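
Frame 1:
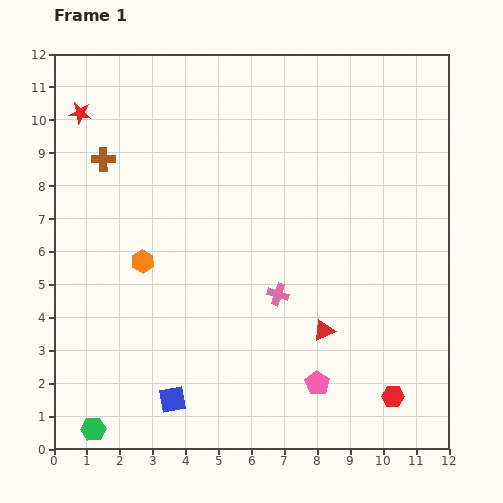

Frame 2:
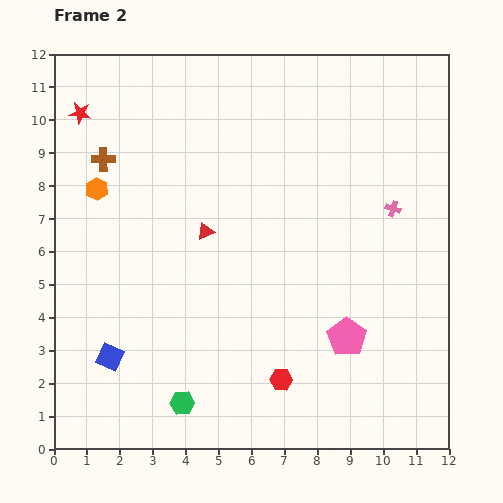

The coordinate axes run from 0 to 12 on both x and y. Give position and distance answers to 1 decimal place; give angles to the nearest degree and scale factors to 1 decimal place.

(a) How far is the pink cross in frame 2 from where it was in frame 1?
4.4

The pink cross moved from (6.8, 4.7) to (10.3, 7.3), a distance of √(3.5² + 2.6²) ≈ 4.4.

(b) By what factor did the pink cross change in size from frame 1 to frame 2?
0.7×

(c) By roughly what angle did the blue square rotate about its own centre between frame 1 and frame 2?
34° clockwise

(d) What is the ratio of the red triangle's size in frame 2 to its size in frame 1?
0.8×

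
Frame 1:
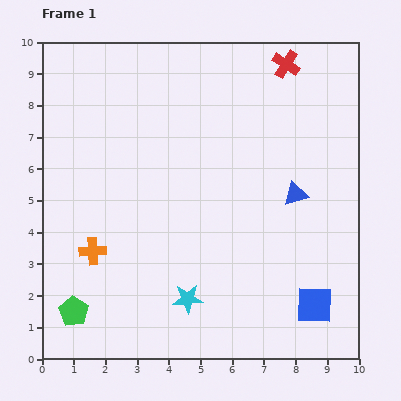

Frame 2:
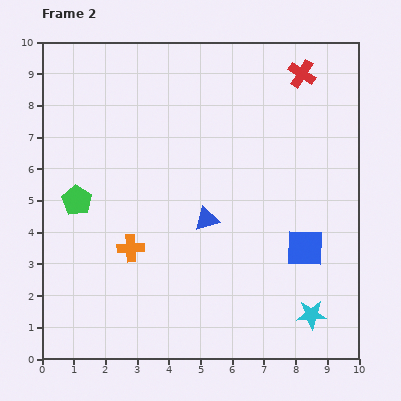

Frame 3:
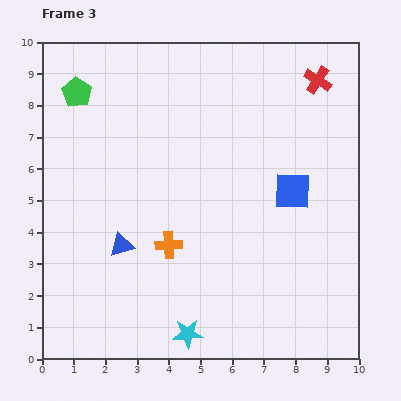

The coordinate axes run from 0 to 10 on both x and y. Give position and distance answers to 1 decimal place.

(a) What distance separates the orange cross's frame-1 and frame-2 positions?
1.2

The orange cross moved from (1.6, 3.4) to (2.8, 3.5), a distance of √(1.2² + 0.1²) ≈ 1.2.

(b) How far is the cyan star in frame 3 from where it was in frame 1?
1.1

The cyan star moved from (4.6, 1.9) to (4.6, 0.8), a distance of √(0.0² + 1.1²) ≈ 1.1.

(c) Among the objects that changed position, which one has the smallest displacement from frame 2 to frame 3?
the red cross

(moved 0.5)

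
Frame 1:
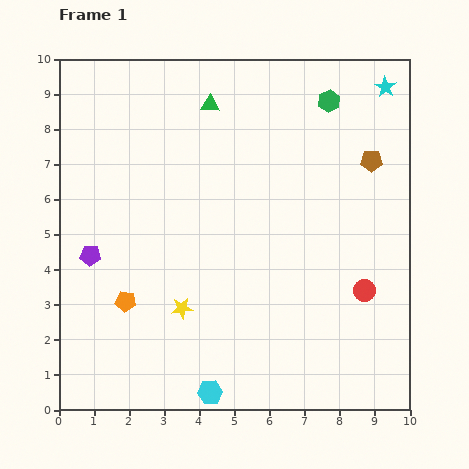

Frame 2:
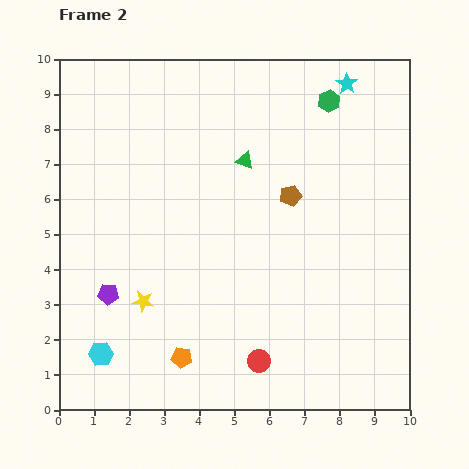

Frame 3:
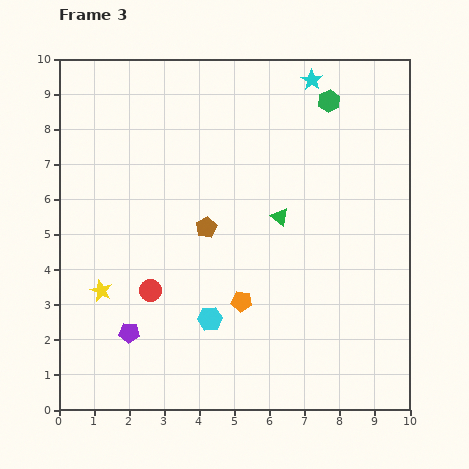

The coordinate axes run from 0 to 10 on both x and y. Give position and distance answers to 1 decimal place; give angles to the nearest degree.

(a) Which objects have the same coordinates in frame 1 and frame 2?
the green hexagon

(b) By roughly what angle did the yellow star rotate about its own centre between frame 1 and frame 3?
31° clockwise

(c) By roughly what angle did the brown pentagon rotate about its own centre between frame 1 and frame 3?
30° counter-clockwise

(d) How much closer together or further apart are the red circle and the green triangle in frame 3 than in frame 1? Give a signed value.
-2.6

Distance in frame 1: 6.9. Distance in frame 3: 4.3.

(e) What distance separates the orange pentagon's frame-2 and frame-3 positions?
2.3

The orange pentagon moved from (3.5, 1.5) to (5.2, 3.1), a distance of √(1.7² + 1.6²) ≈ 2.3.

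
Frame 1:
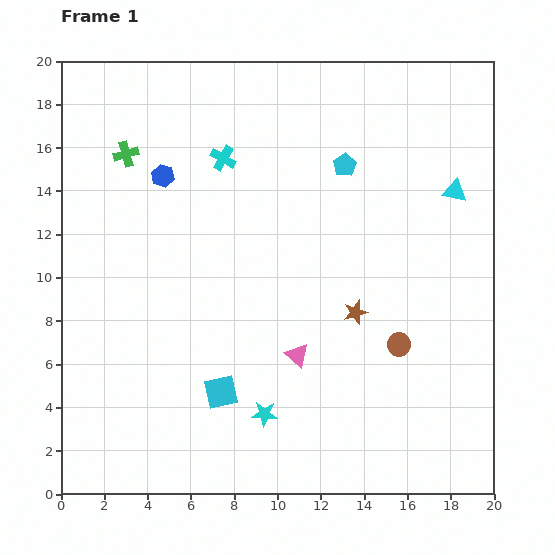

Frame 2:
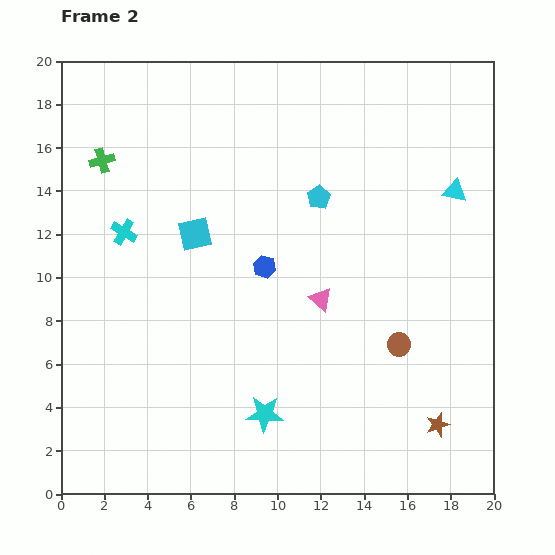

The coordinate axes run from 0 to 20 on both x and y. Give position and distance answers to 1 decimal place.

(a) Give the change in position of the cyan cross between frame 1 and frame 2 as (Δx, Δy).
(-4.6, -3.4)

The cyan cross was at (7.5, 15.5) in frame 1 and (2.9, 12.1) in frame 2.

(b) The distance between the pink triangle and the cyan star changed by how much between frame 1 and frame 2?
+2.8

Distance in frame 1: 3.1. Distance in frame 2: 5.9.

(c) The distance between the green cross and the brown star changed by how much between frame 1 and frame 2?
+6.8

Distance in frame 1: 12.9. Distance in frame 2: 19.7.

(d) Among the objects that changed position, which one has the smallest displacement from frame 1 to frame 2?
the green cross

(moved 1.1)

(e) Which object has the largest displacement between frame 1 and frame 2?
the cyan square

(moved 7.4; next 6.4)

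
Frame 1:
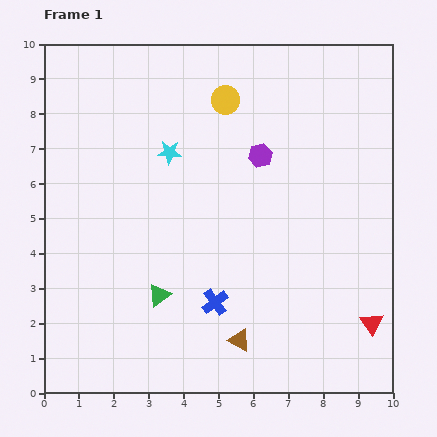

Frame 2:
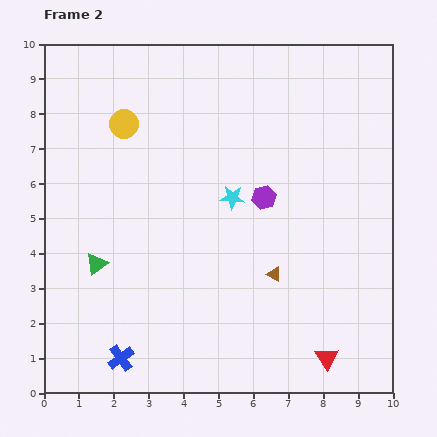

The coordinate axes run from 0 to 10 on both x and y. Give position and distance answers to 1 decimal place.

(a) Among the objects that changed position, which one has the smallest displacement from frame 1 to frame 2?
the purple hexagon

(moved 1.2)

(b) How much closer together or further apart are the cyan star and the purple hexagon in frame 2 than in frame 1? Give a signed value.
-1.7

Distance in frame 1: 2.6. Distance in frame 2: 0.9.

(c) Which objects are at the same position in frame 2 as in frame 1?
none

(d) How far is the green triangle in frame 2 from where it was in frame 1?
2.0

The green triangle moved from (3.3, 2.8) to (1.5, 3.7), a distance of √(1.8² + 0.9²) ≈ 2.0.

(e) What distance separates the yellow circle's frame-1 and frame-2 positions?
3.0

The yellow circle moved from (5.2, 8.4) to (2.3, 7.7), a distance of √(2.9² + 0.7²) ≈ 3.0.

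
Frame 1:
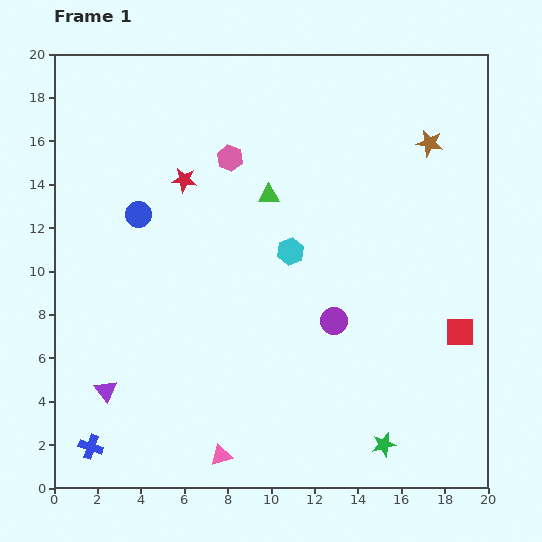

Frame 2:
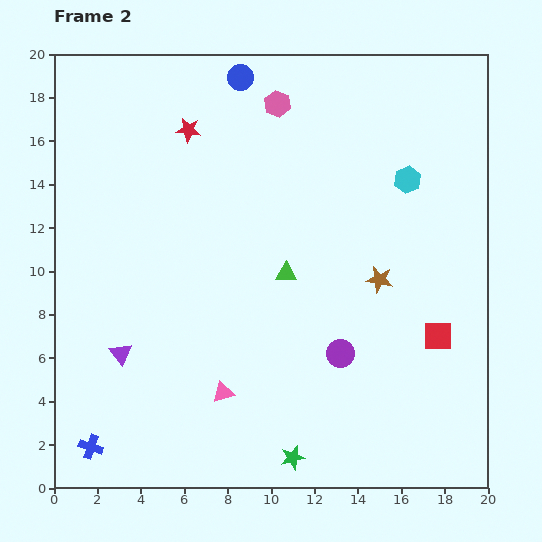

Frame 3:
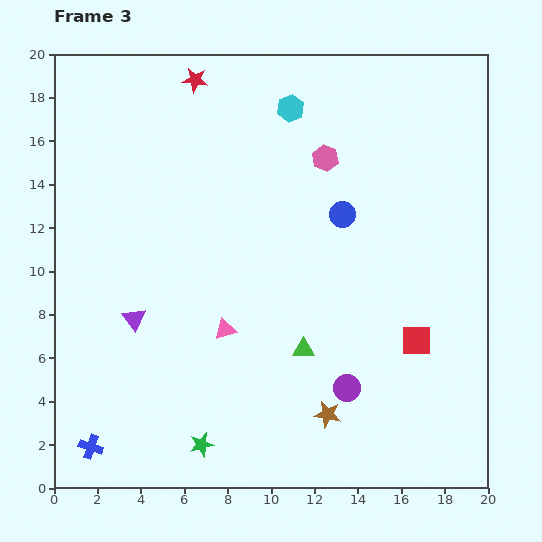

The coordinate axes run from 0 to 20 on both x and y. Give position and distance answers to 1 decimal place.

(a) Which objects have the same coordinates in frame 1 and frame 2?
the blue cross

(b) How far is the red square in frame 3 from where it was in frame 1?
2.0

The red square moved from (18.7, 7.2) to (16.7, 6.8), a distance of √(2.0² + 0.4²) ≈ 2.0.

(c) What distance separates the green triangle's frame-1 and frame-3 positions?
7.3

The green triangle moved from (9.9, 13.5) to (11.5, 6.4), a distance of √(1.6² + 7.1²) ≈ 7.3.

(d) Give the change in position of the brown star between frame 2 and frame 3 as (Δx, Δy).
(-2.4, -6.2)

The brown star was at (15.0, 9.6) in frame 2 and (12.6, 3.4) in frame 3.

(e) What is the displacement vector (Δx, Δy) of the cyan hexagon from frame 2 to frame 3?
(-5.4, 3.3)

The cyan hexagon was at (16.3, 14.2) in frame 2 and (10.9, 17.5) in frame 3.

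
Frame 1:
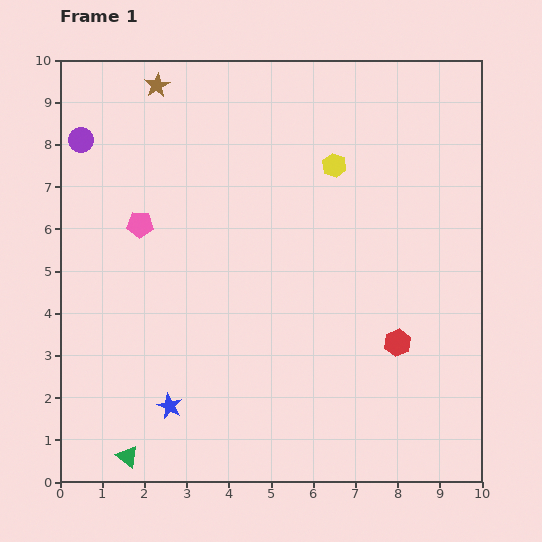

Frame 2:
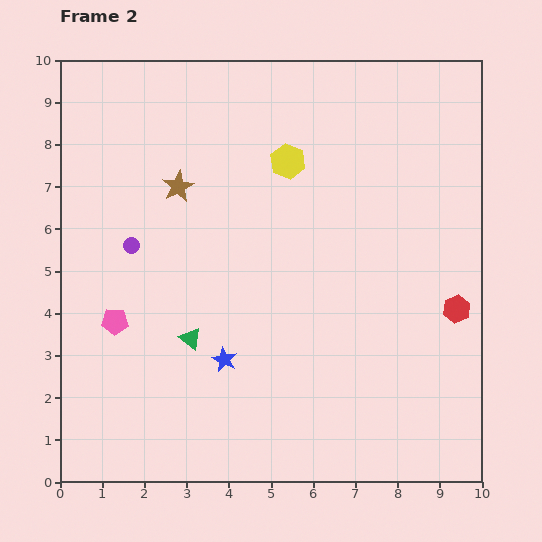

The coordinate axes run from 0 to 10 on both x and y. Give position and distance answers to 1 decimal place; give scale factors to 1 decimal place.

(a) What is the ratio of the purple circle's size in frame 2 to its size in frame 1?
0.6×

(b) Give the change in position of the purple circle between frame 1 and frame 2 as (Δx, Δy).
(1.2, -2.5)

The purple circle was at (0.5, 8.1) in frame 1 and (1.7, 5.6) in frame 2.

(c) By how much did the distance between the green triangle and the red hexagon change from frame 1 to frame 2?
-0.6

Distance in frame 1: 6.9. Distance in frame 2: 6.3.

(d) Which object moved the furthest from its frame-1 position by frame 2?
the green triangle

(moved 3.2; next 2.8)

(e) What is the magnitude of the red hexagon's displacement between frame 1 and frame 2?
1.6

The red hexagon moved from (8.0, 3.3) to (9.4, 4.1), a distance of √(1.4² + 0.8²) ≈ 1.6.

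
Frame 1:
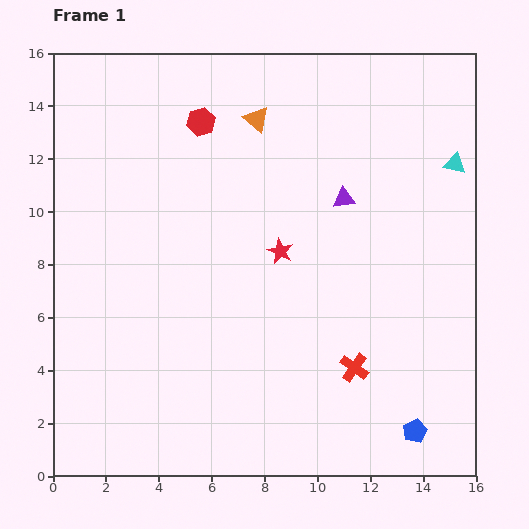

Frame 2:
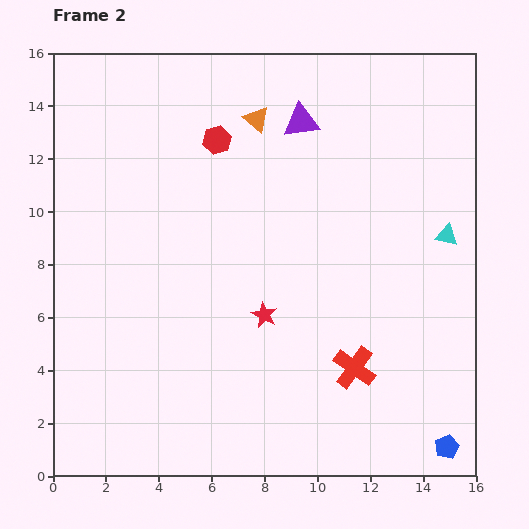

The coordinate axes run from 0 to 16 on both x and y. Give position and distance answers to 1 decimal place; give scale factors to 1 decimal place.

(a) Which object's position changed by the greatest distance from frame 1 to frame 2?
the purple triangle

(moved 3.3; next 2.7)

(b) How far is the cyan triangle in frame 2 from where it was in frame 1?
2.7

The cyan triangle moved from (15.2, 11.8) to (14.9, 9.1), a distance of √(0.3² + 2.7²) ≈ 2.7.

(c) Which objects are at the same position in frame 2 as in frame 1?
the red cross, the orange triangle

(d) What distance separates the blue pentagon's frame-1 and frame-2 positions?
1.3

The blue pentagon moved from (13.7, 1.7) to (14.9, 1.1), a distance of √(1.2² + 0.6²) ≈ 1.3.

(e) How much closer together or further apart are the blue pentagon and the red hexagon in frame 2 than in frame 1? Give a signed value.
+0.3

Distance in frame 1: 14.2. Distance in frame 2: 14.5.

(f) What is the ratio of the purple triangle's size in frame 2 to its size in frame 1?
1.6×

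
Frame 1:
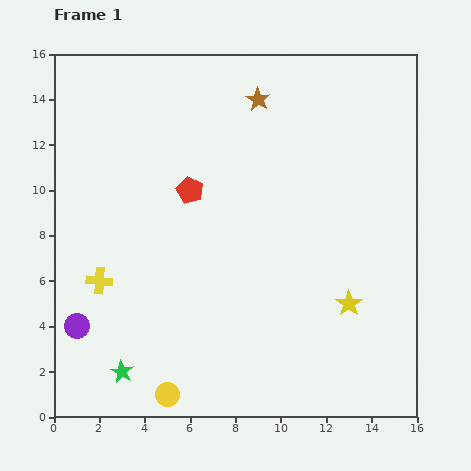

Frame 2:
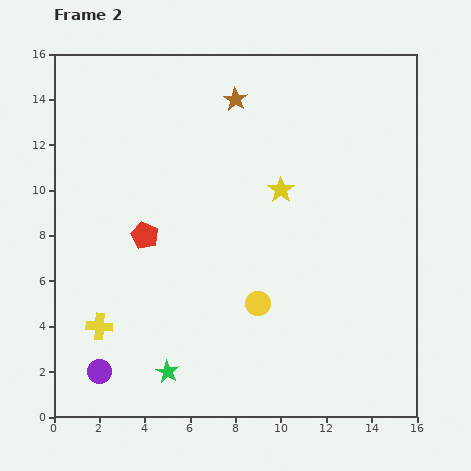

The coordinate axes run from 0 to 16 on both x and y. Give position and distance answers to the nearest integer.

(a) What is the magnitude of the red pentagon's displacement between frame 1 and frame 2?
3

The red pentagon moved from (6, 10) to (4, 8), a distance of √(2² + 2²) ≈ 3.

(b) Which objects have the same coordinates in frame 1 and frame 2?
none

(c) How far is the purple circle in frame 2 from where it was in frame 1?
2

The purple circle moved from (1, 4) to (2, 2), a distance of √(1² + 2²) ≈ 2.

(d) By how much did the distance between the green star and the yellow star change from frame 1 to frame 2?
-1

Distance in frame 1: 10. Distance in frame 2: 9.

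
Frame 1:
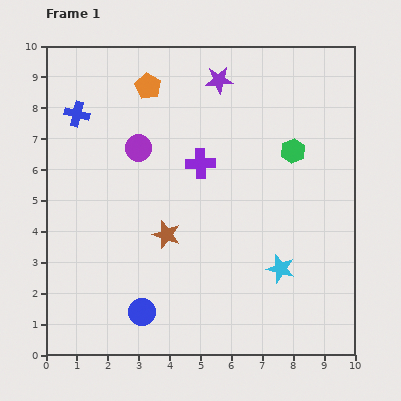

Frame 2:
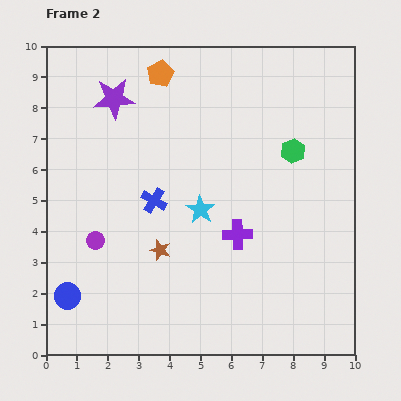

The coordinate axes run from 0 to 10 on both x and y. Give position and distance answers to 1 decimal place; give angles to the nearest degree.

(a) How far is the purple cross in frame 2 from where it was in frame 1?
2.6

The purple cross moved from (5.0, 6.2) to (6.2, 3.9), a distance of √(1.2² + 2.3²) ≈ 2.6.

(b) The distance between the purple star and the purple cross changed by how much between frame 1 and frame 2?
+3.1

Distance in frame 1: 2.8. Distance in frame 2: 5.9.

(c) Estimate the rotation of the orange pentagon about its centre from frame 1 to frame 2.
17° clockwise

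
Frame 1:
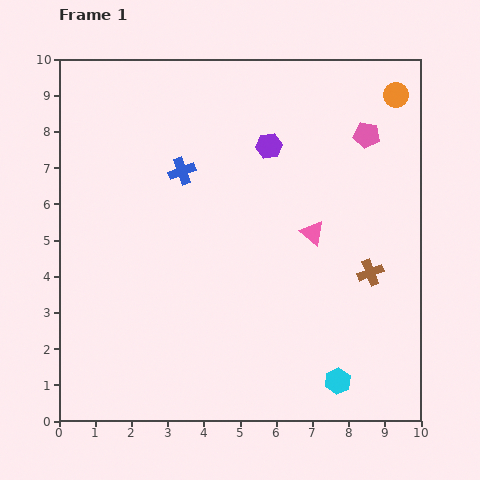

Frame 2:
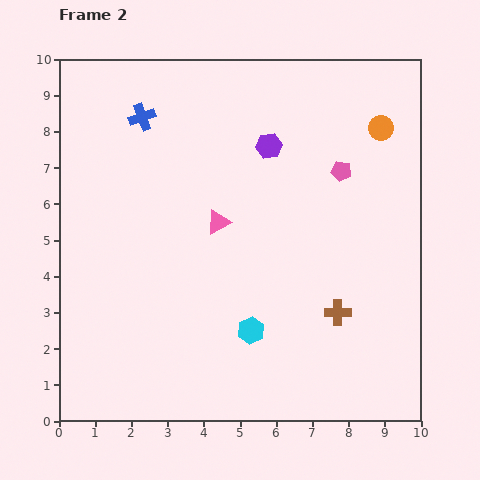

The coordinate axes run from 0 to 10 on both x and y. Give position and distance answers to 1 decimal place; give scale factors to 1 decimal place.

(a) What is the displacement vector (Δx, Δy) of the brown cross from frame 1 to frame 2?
(-0.9, -1.1)

The brown cross was at (8.6, 4.1) in frame 1 and (7.7, 3.0) in frame 2.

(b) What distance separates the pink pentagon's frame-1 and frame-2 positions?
1.2

The pink pentagon moved from (8.5, 7.9) to (7.8, 6.9), a distance of √(0.7² + 1.0²) ≈ 1.2.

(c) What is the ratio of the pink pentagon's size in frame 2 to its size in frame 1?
0.8×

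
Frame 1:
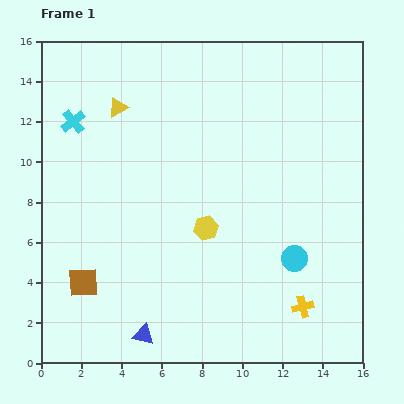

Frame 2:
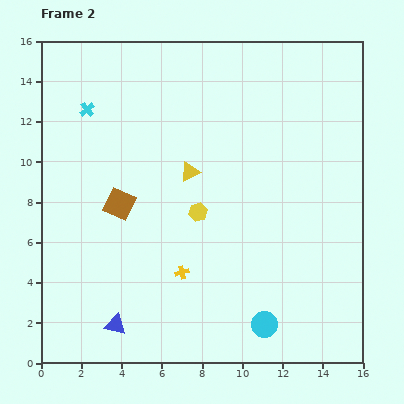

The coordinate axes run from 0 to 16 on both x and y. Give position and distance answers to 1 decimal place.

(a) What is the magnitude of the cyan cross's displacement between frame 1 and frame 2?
0.9

The cyan cross moved from (1.6, 12.0) to (2.3, 12.6), a distance of √(0.7² + 0.6²) ≈ 0.9.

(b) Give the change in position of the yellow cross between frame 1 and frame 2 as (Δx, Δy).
(-6.0, 1.7)

The yellow cross was at (13.0, 2.8) in frame 1 and (7.0, 4.5) in frame 2.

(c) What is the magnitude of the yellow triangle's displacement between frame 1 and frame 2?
4.8

The yellow triangle moved from (3.8, 12.7) to (7.4, 9.5), a distance of √(3.6² + 3.2²) ≈ 4.8.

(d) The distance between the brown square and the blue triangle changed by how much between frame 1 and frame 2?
+2.0

Distance in frame 1: 4.0. Distance in frame 2: 6.0.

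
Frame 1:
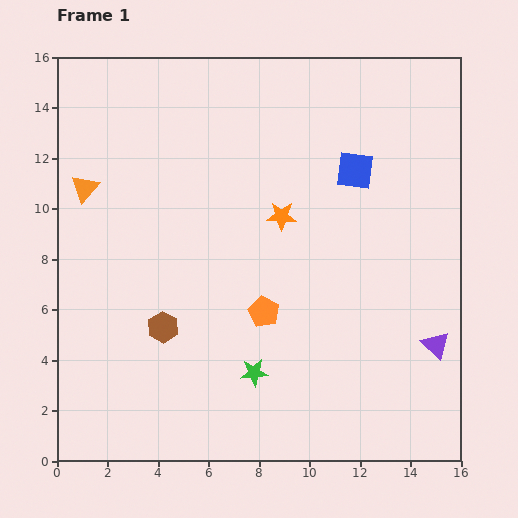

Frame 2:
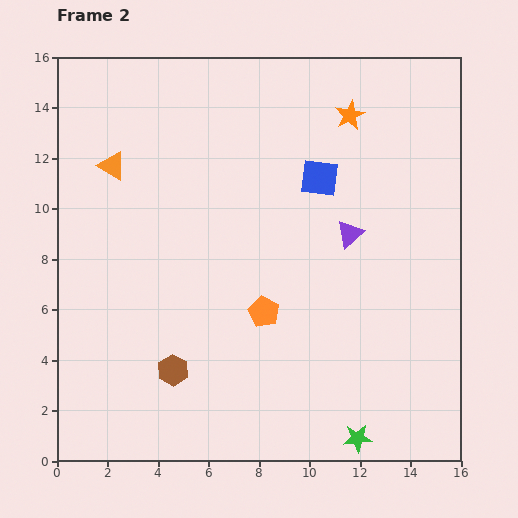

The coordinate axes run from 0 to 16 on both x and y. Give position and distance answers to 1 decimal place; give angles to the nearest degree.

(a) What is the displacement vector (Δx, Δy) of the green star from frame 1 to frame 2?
(4.1, -2.6)

The green star was at (7.8, 3.5) in frame 1 and (11.9, 0.9) in frame 2.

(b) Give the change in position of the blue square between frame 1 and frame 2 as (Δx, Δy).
(-1.4, -0.3)

The blue square was at (11.8, 11.5) in frame 1 and (10.4, 11.2) in frame 2.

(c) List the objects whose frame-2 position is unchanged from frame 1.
the orange pentagon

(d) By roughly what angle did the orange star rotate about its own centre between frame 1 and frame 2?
28° counter-clockwise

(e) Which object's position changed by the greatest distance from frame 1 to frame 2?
the purple triangle

(moved 5.6; next 4.9)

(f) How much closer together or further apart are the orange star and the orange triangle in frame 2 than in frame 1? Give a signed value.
+1.7

Distance in frame 1: 7.9. Distance in frame 2: 9.6.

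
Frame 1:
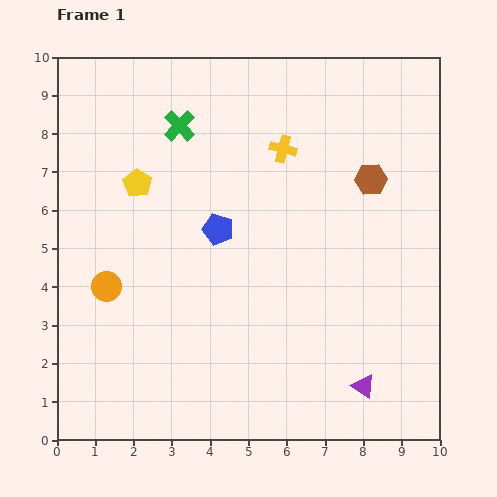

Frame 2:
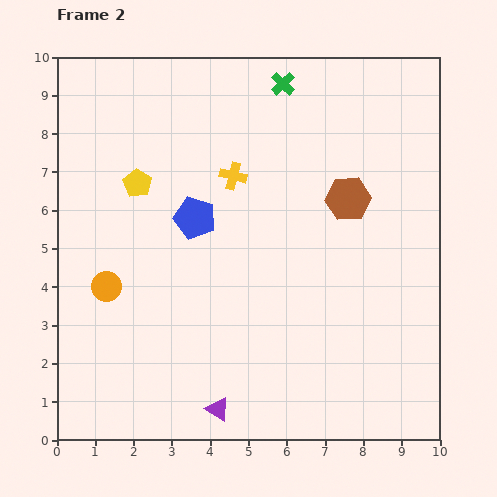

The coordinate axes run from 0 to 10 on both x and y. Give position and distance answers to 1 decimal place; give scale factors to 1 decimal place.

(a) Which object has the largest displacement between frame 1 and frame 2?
the purple triangle

(moved 3.8; next 2.9)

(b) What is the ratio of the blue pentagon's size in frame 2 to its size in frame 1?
1.4×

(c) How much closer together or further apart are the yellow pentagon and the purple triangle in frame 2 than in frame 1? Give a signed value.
-1.6

Distance in frame 1: 7.9. Distance in frame 2: 6.3.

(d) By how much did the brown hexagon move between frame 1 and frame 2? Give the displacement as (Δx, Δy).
(-0.6, -0.5)

The brown hexagon was at (8.2, 6.8) in frame 1 and (7.6, 6.3) in frame 2.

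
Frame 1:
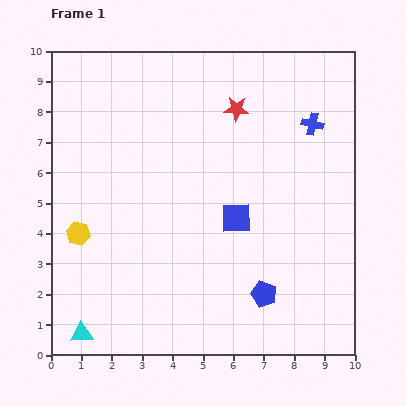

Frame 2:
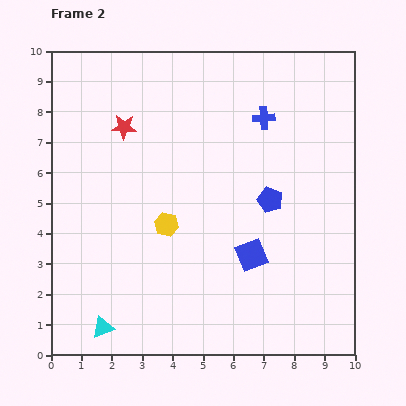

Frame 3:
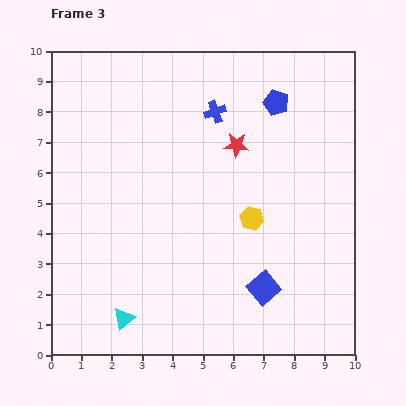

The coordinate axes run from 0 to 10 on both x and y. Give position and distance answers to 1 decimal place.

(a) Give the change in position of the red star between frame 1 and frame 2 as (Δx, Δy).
(-3.7, -0.6)

The red star was at (6.1, 8.1) in frame 1 and (2.4, 7.5) in frame 2.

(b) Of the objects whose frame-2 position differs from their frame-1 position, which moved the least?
the cyan triangle

(moved 0.7)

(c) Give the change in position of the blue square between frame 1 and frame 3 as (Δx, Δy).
(0.9, -2.3)

The blue square was at (6.1, 4.5) in frame 1 and (7.0, 2.2) in frame 3.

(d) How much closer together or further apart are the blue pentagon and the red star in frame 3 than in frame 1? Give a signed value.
-4.3

Distance in frame 1: 6.2. Distance in frame 3: 1.9.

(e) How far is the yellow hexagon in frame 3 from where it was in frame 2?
2.8

The yellow hexagon moved from (3.8, 4.3) to (6.6, 4.5), a distance of √(2.8² + 0.2²) ≈ 2.8.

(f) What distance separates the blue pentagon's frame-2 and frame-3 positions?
3.2

The blue pentagon moved from (7.2, 5.1) to (7.4, 8.3), a distance of √(0.2² + 3.2²) ≈ 3.2.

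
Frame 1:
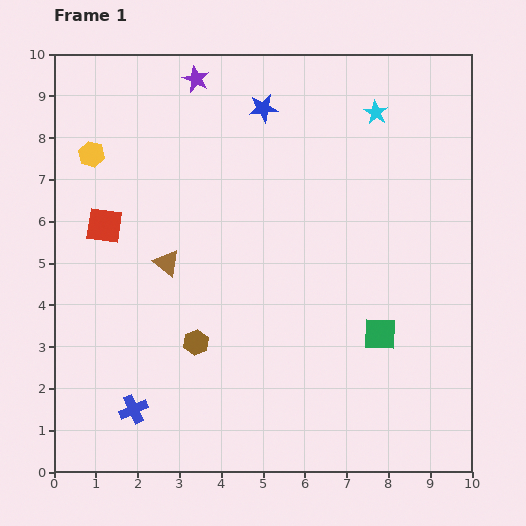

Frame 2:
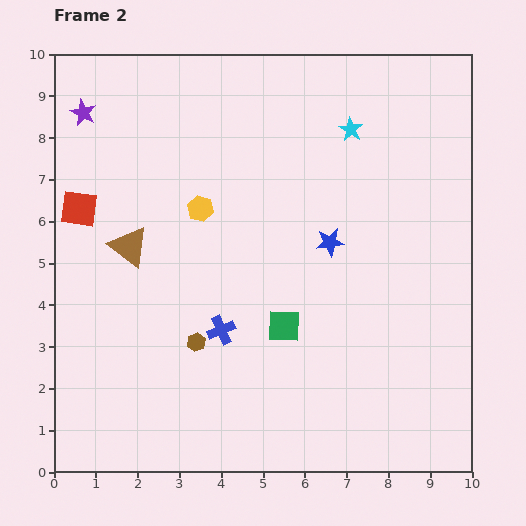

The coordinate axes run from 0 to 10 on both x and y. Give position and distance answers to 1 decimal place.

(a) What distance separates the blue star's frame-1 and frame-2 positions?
3.6

The blue star moved from (5.0, 8.7) to (6.6, 5.5), a distance of √(1.6² + 3.2²) ≈ 3.6.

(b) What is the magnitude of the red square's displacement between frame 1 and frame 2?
0.7

The red square moved from (1.2, 5.9) to (0.6, 6.3), a distance of √(0.6² + 0.4²) ≈ 0.7.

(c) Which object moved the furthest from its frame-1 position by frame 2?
the blue star

(moved 3.6; next 2.9)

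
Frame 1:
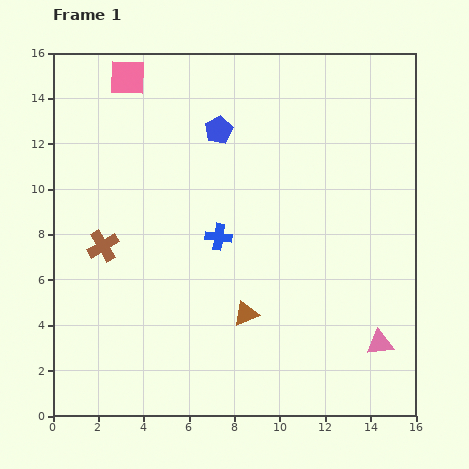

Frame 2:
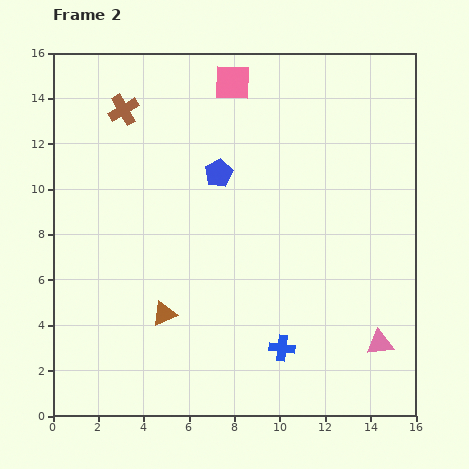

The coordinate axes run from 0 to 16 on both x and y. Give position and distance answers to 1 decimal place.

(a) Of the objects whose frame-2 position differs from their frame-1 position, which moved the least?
the blue pentagon

(moved 1.9)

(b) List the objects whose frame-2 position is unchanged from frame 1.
the pink triangle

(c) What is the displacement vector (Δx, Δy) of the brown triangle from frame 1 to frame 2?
(-3.6, 0.0)

The brown triangle was at (8.5, 4.5) in frame 1 and (4.9, 4.5) in frame 2.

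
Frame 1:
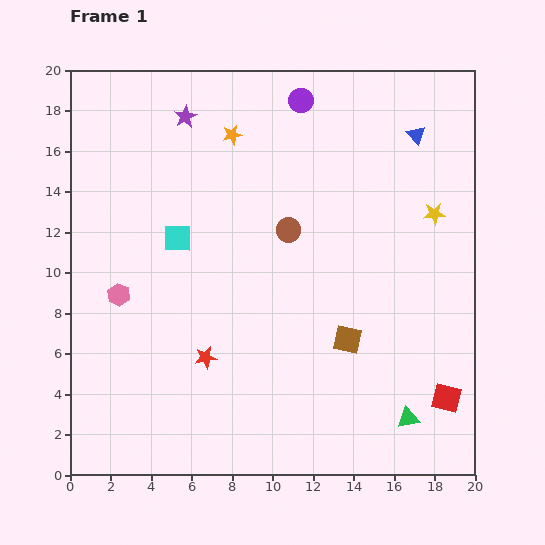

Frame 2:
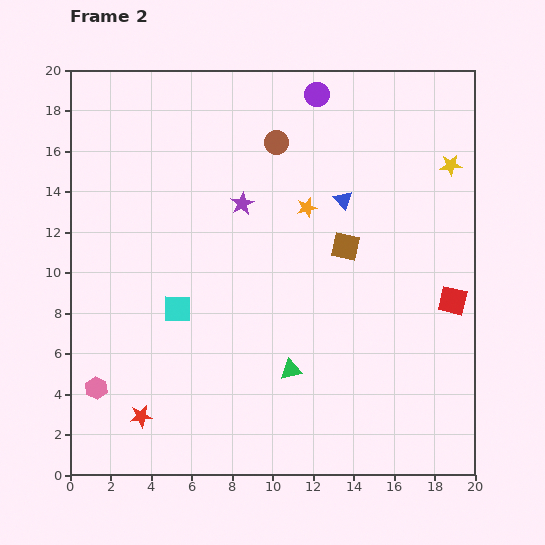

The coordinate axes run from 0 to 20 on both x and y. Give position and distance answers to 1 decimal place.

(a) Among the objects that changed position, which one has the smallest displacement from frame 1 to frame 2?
the purple circle

(moved 0.9)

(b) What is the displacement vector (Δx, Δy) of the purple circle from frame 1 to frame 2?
(0.8, 0.3)

The purple circle was at (11.4, 18.5) in frame 1 and (12.2, 18.8) in frame 2.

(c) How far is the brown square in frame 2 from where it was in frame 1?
4.6

The brown square moved from (13.7, 6.7) to (13.6, 11.3), a distance of √(0.1² + 4.6²) ≈ 4.6.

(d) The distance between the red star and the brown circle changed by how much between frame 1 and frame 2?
+7.6

Distance in frame 1: 7.5. Distance in frame 2: 15.1.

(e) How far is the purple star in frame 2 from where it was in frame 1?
5.1

The purple star moved from (5.7, 17.7) to (8.5, 13.4), a distance of √(2.8² + 4.3²) ≈ 5.1.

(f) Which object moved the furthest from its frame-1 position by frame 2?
the green triangle

(moved 6.3; next 5.2)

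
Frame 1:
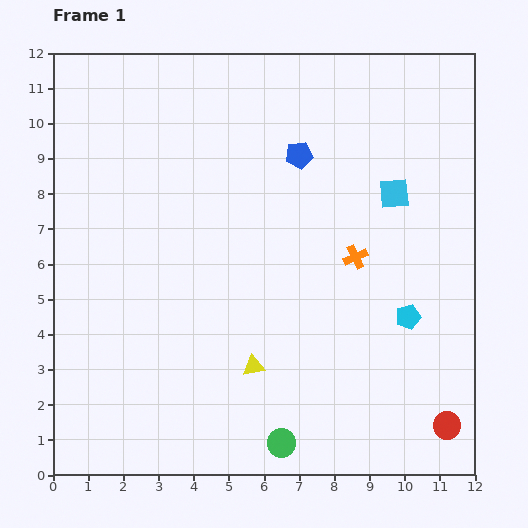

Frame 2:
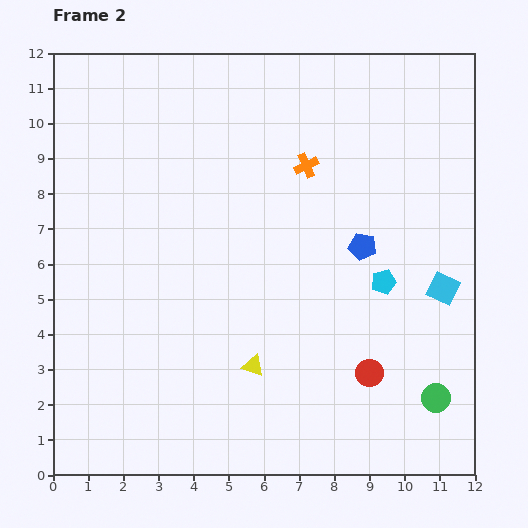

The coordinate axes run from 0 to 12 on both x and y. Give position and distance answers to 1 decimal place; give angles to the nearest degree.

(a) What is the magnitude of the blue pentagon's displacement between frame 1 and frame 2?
3.2

The blue pentagon moved from (7.0, 9.1) to (8.8, 6.5), a distance of √(1.8² + 2.6²) ≈ 3.2.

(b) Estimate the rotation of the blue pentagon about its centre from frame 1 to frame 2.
20° clockwise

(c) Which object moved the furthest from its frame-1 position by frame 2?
the green circle

(moved 4.6; next 3.2)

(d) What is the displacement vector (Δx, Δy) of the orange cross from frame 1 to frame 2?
(-1.4, 2.6)

The orange cross was at (8.6, 6.2) in frame 1 and (7.2, 8.8) in frame 2.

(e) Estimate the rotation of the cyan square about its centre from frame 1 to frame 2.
32° clockwise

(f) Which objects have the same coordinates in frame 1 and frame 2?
the yellow triangle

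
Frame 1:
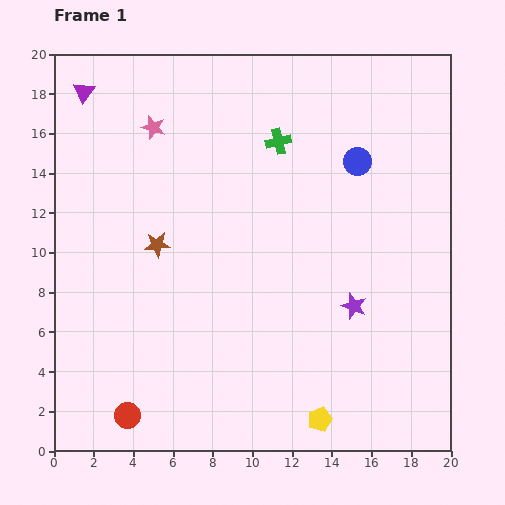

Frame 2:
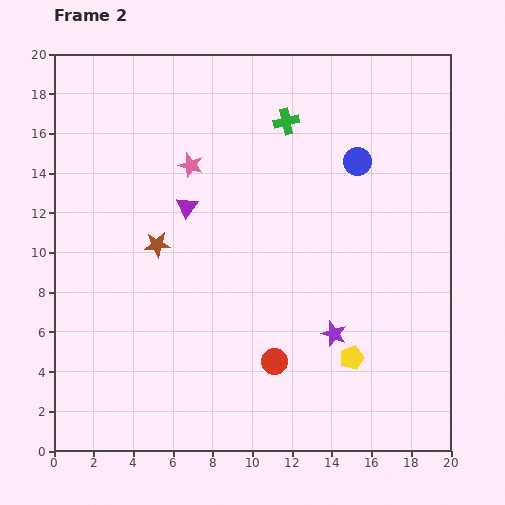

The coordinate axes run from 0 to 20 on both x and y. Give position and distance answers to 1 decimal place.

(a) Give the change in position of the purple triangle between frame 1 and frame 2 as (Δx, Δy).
(5.2, -5.8)

The purple triangle was at (1.5, 18.1) in frame 1 and (6.7, 12.3) in frame 2.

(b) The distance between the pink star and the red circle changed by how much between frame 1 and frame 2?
-3.8

Distance in frame 1: 14.6. Distance in frame 2: 10.8.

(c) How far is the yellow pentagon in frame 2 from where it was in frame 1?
3.5

The yellow pentagon moved from (13.4, 1.6) to (15.0, 4.7), a distance of √(1.6² + 3.1²) ≈ 3.5.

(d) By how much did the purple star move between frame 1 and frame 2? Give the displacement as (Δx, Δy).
(-1.0, -1.4)

The purple star was at (15.1, 7.3) in frame 1 and (14.1, 5.9) in frame 2.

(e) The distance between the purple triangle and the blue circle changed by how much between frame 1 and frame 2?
-5.3

Distance in frame 1: 14.2. Distance in frame 2: 8.9.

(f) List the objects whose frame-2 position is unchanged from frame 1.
the blue circle, the brown star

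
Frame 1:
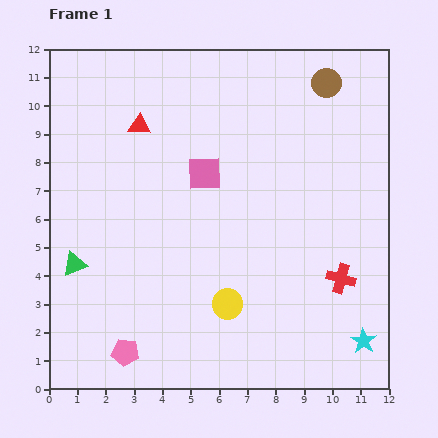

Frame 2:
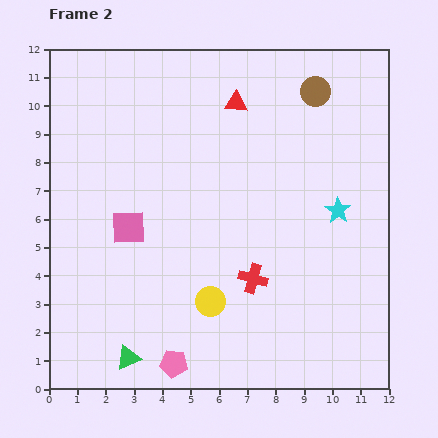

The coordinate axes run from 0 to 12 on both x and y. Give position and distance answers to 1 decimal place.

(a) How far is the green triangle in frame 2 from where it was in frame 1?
3.8

The green triangle moved from (0.9, 4.4) to (2.8, 1.1), a distance of √(1.9² + 3.3²) ≈ 3.8.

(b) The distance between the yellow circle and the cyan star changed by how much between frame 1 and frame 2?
+0.5

Distance in frame 1: 5.0. Distance in frame 2: 5.5.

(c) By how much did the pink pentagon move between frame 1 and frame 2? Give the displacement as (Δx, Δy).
(1.7, -0.4)

The pink pentagon was at (2.7, 1.3) in frame 1 and (4.4, 0.9) in frame 2.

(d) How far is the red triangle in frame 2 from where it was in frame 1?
3.5

The red triangle moved from (3.2, 9.3) to (6.6, 10.1), a distance of √(3.4² + 0.8²) ≈ 3.5.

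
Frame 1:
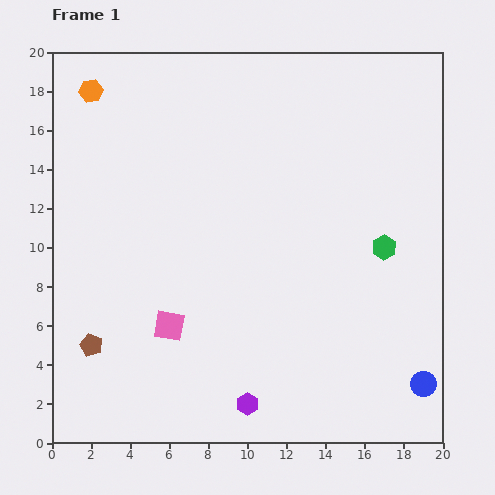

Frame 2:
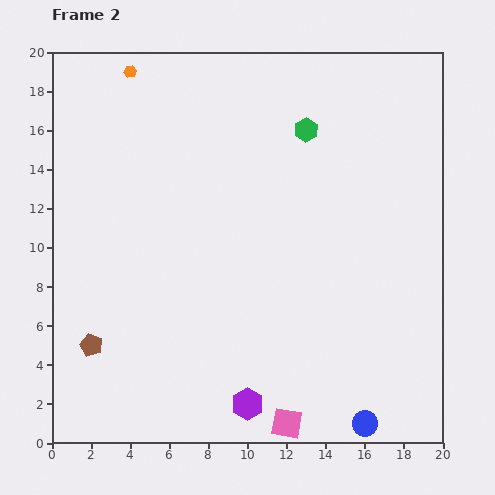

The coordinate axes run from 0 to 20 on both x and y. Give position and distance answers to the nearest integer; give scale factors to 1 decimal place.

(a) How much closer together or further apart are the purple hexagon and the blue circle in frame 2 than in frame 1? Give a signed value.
-3

Distance in frame 1: 9. Distance in frame 2: 6.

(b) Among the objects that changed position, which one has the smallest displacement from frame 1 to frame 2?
the orange hexagon

(moved 2)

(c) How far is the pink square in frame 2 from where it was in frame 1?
8

The pink square moved from (6, 6) to (12, 1), a distance of √(6² + 5²) ≈ 8.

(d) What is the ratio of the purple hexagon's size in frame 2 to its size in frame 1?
1.4×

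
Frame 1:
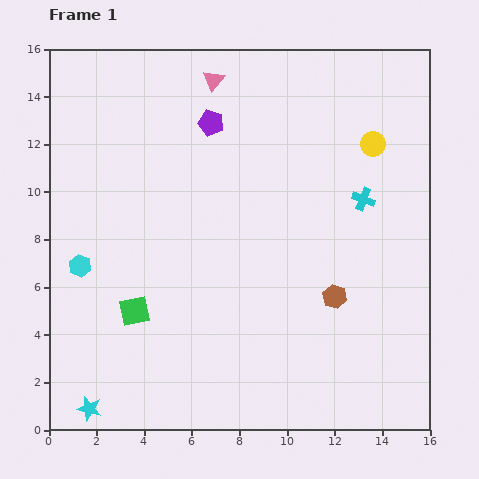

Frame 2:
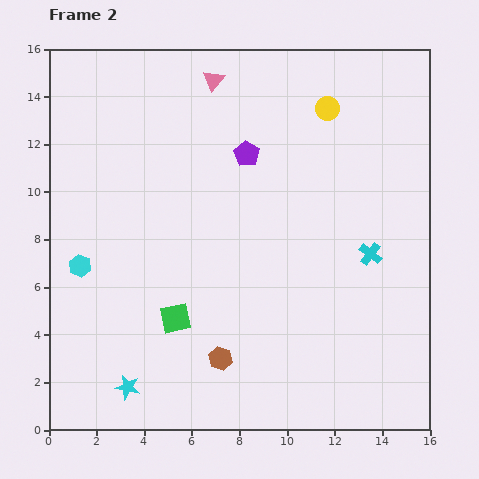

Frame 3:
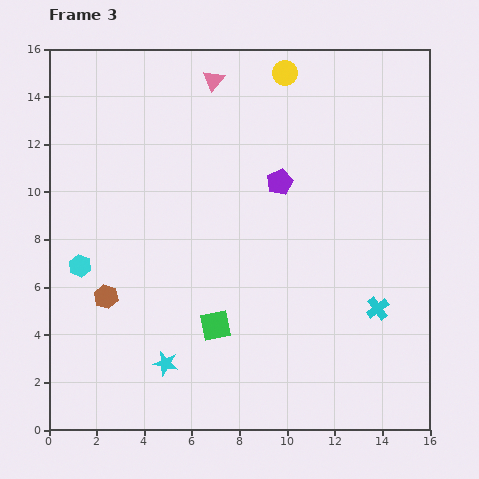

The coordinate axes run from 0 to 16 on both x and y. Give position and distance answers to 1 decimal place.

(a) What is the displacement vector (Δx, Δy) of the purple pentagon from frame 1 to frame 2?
(1.5, -1.3)

The purple pentagon was at (6.8, 12.9) in frame 1 and (8.3, 11.6) in frame 2.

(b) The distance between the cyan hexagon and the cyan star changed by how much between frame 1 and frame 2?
-0.5

Distance in frame 1: 6.0. Distance in frame 2: 5.5.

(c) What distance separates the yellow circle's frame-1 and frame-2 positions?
2.4

The yellow circle moved from (13.6, 12.0) to (11.7, 13.5), a distance of √(1.9² + 1.5²) ≈ 2.4.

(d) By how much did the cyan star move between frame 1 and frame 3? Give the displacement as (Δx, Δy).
(3.2, 1.9)

The cyan star was at (1.7, 0.9) in frame 1 and (4.9, 2.8) in frame 3.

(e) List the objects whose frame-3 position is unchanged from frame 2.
the cyan hexagon, the pink triangle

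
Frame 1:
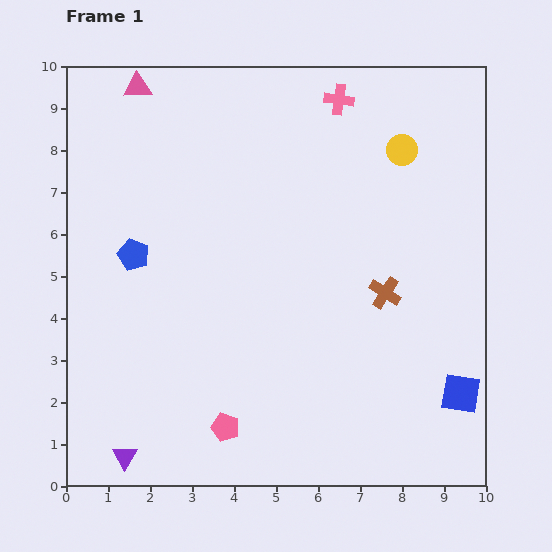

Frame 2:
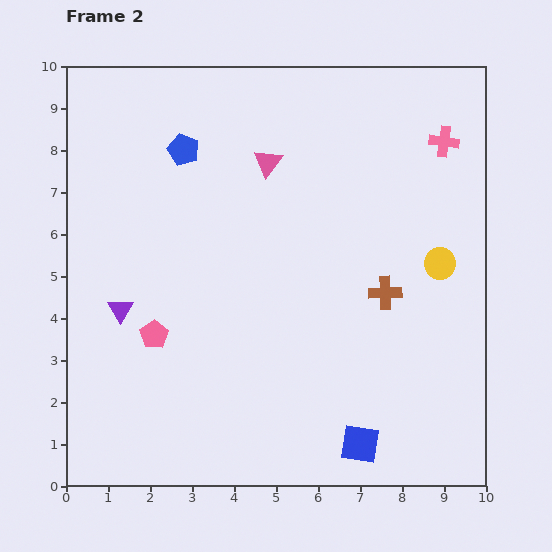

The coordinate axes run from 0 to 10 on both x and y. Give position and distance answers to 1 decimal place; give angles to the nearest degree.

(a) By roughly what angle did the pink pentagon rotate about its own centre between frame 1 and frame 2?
19° clockwise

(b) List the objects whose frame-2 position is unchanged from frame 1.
the brown cross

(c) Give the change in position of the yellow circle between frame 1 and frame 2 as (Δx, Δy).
(0.9, -2.7)

The yellow circle was at (8.0, 8.0) in frame 1 and (8.9, 5.3) in frame 2.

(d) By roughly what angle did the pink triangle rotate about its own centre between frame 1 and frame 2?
52° counter-clockwise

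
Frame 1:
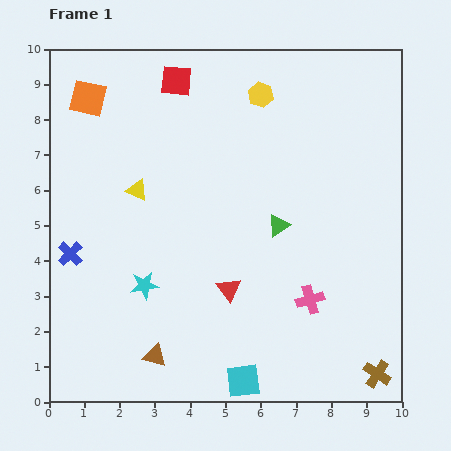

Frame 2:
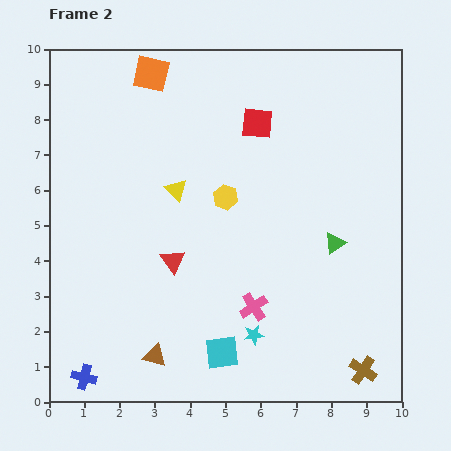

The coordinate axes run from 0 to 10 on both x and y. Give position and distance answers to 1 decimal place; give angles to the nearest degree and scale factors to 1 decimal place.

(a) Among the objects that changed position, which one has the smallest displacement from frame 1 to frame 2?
the brown cross

(moved 0.4)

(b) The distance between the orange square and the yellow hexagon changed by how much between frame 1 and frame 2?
-0.8

Distance in frame 1: 4.9. Distance in frame 2: 4.1.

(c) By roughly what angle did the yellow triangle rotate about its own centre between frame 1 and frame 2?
20° clockwise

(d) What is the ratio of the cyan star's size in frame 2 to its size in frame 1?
0.7×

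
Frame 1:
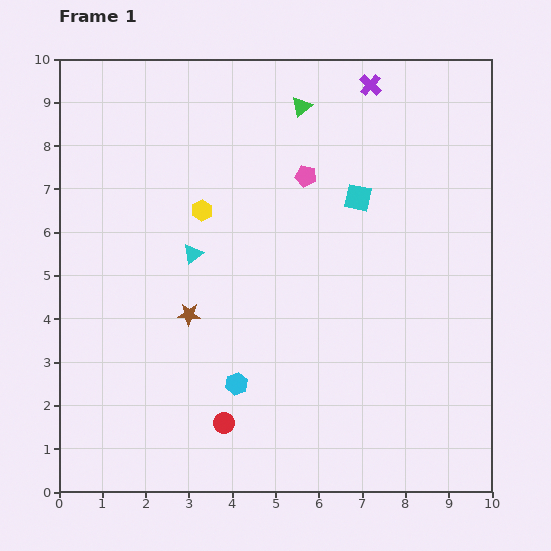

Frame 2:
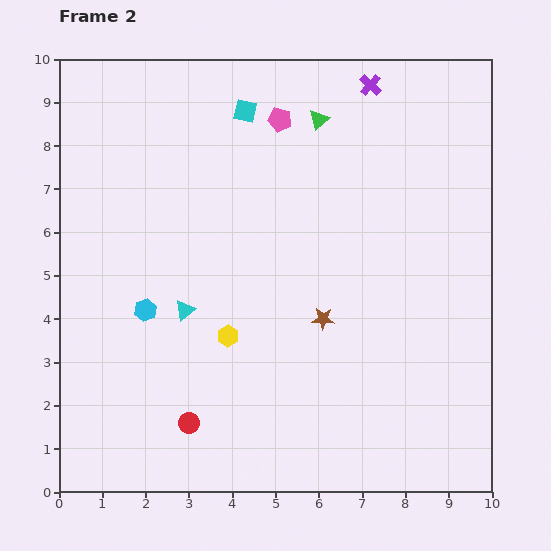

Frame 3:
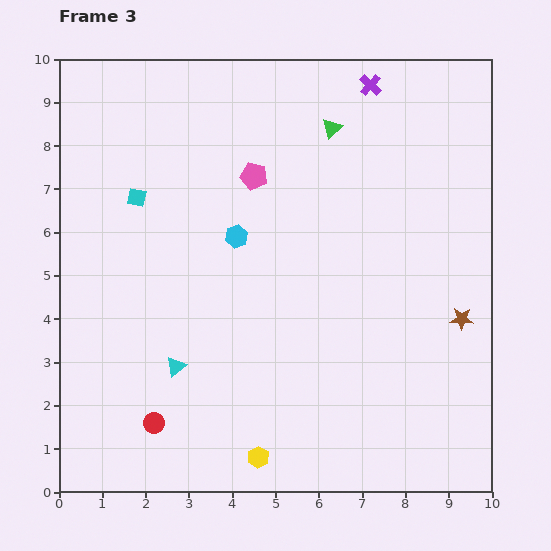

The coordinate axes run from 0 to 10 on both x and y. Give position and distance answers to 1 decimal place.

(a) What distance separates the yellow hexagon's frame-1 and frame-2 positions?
3.0

The yellow hexagon moved from (3.3, 6.5) to (3.9, 3.6), a distance of √(0.6² + 2.9²) ≈ 3.0.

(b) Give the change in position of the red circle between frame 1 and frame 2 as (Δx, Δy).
(-0.8, 0.0)

The red circle was at (3.8, 1.6) in frame 1 and (3.0, 1.6) in frame 2.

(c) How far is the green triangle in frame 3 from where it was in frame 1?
0.9

The green triangle moved from (5.6, 8.9) to (6.3, 8.4), a distance of √(0.7² + 0.5²) ≈ 0.9.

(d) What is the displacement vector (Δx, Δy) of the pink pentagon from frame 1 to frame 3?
(-1.2, 0.0)

The pink pentagon was at (5.7, 7.3) in frame 1 and (4.5, 7.3) in frame 3.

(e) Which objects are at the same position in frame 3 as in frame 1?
the purple cross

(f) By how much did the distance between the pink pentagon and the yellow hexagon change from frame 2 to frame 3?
+1.4

Distance in frame 2: 5.1. Distance in frame 3: 6.5.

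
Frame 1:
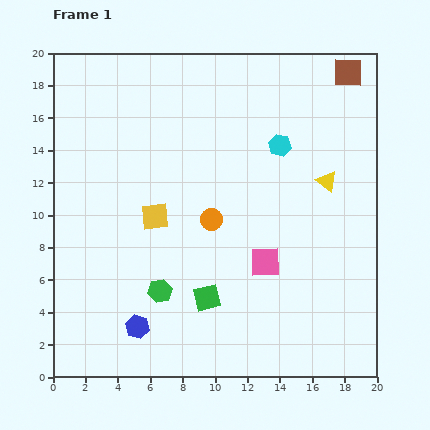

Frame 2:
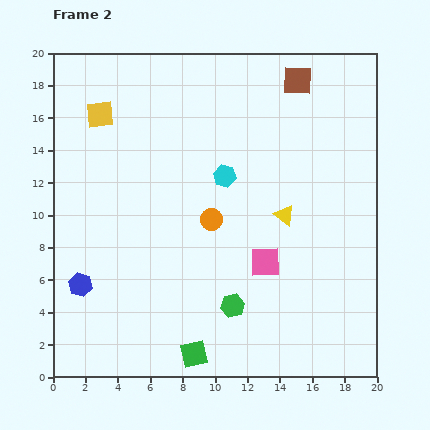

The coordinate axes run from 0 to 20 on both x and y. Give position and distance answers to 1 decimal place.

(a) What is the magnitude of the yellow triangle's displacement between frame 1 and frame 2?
3.3

The yellow triangle moved from (16.9, 12.1) to (14.3, 10.0), a distance of √(2.6² + 2.1²) ≈ 3.3.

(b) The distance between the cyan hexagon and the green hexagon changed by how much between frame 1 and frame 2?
-3.7

Distance in frame 1: 11.7. Distance in frame 2: 8.0.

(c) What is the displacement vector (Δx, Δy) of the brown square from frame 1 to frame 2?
(-3.1, -0.5)

The brown square was at (18.2, 18.8) in frame 1 and (15.1, 18.3) in frame 2.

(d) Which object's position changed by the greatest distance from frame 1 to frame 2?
the yellow square

(moved 7.2; next 4.6)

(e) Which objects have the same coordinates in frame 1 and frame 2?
the pink square, the orange circle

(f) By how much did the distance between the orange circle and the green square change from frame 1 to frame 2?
+3.6

Distance in frame 1: 4.8. Distance in frame 2: 8.4.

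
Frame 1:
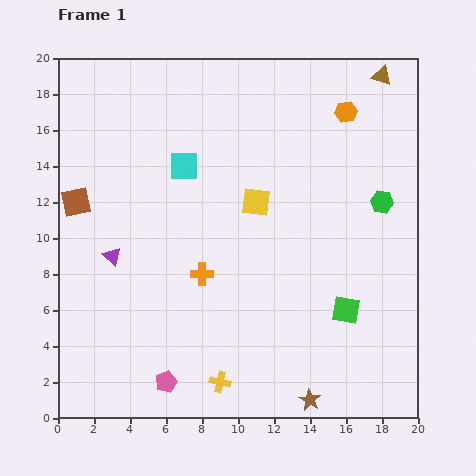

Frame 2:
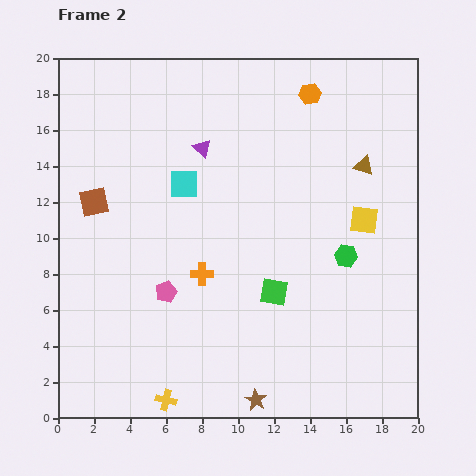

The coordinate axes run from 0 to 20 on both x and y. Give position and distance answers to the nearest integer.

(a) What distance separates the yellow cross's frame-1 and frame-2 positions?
3

The yellow cross moved from (9, 2) to (6, 1), a distance of √(3² + 1²) ≈ 3.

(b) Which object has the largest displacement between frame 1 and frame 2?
the purple triangle

(moved 8; next 6)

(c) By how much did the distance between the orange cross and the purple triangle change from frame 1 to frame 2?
+2

Distance in frame 1: 5. Distance in frame 2: 7.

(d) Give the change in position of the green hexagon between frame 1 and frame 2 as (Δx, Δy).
(-2, -3)

The green hexagon was at (18, 12) in frame 1 and (16, 9) in frame 2.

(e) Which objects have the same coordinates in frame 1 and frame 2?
the orange cross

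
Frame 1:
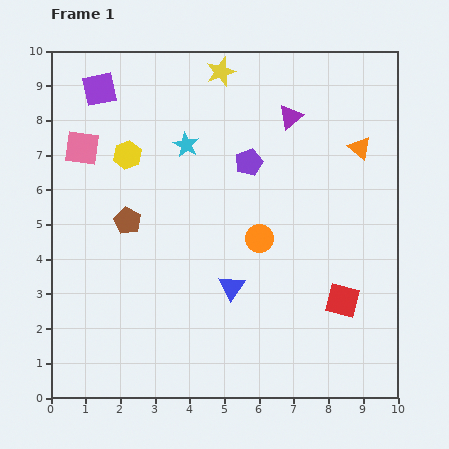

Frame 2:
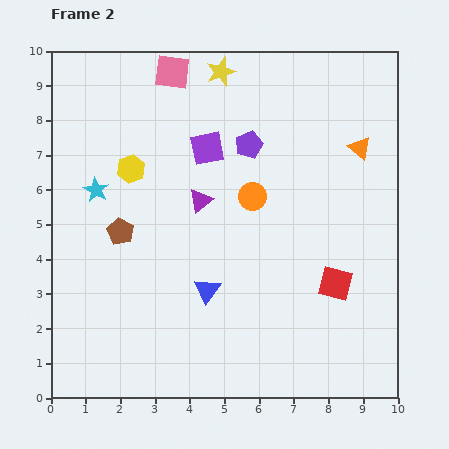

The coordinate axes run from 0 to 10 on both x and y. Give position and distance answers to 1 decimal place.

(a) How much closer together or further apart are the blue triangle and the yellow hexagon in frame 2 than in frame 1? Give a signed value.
-0.7

Distance in frame 1: 4.8. Distance in frame 2: 4.1.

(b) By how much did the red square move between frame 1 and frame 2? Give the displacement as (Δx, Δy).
(-0.2, 0.5)

The red square was at (8.4, 2.8) in frame 1 and (8.2, 3.3) in frame 2.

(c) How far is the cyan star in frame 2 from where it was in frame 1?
2.9

The cyan star moved from (3.9, 7.3) to (1.3, 6.0), a distance of √(2.6² + 1.3²) ≈ 2.9.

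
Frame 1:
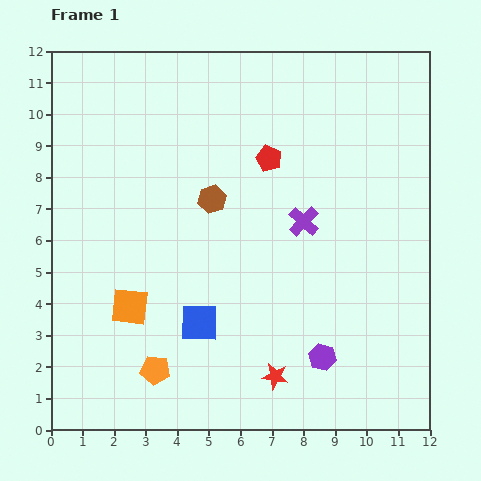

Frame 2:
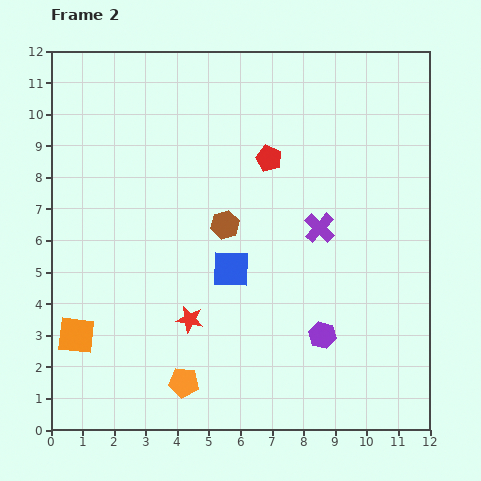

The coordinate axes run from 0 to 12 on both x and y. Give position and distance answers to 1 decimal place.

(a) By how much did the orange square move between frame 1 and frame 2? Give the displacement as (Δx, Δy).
(-1.7, -0.9)

The orange square was at (2.5, 3.9) in frame 1 and (0.8, 3.0) in frame 2.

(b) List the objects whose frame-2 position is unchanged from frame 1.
the red pentagon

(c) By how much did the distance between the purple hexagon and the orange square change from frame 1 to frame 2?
+1.5

Distance in frame 1: 6.3. Distance in frame 2: 7.8.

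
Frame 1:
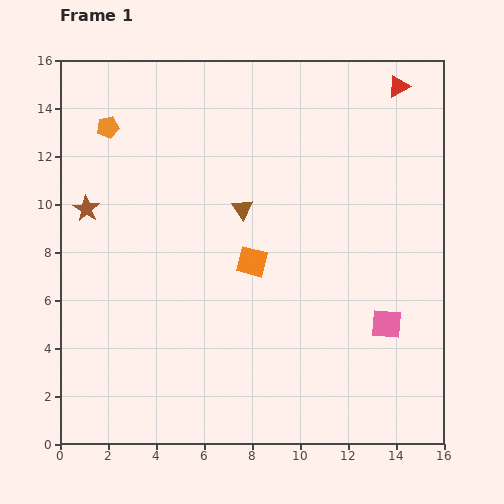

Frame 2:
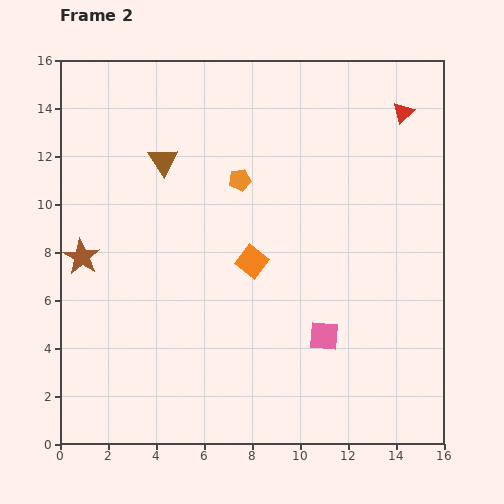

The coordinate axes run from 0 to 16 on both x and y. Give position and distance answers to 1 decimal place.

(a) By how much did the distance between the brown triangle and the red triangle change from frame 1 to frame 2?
+1.9

Distance in frame 1: 8.3. Distance in frame 2: 10.2.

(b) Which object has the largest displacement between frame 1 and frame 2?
the orange pentagon

(moved 5.9; next 3.9)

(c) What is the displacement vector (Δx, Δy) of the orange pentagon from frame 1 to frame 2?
(5.5, -2.2)

The orange pentagon was at (2.0, 13.2) in frame 1 and (7.5, 11.0) in frame 2.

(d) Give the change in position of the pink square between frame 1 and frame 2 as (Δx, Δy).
(-2.6, -0.5)

The pink square was at (13.6, 5.0) in frame 1 and (11.0, 4.5) in frame 2.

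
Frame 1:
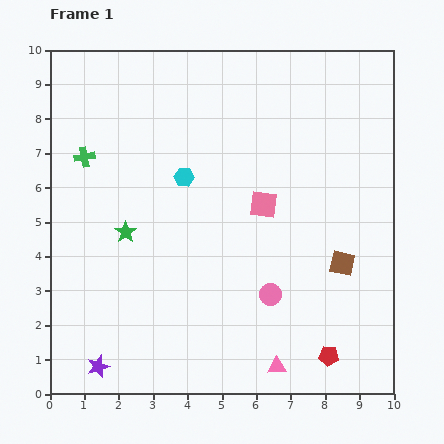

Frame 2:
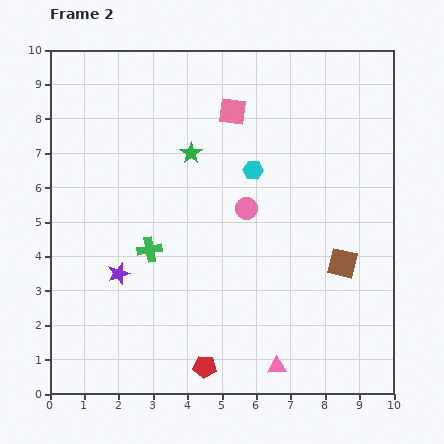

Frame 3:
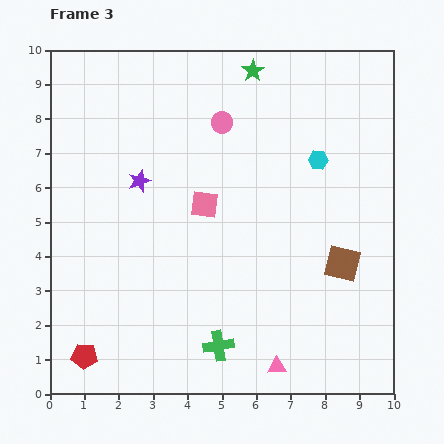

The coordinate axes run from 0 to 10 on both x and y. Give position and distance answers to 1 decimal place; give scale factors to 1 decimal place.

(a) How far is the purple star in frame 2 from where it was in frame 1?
2.8

The purple star moved from (1.4, 0.8) to (2.0, 3.5), a distance of √(0.6² + 2.7²) ≈ 2.8.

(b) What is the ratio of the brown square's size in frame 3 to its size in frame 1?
1.4×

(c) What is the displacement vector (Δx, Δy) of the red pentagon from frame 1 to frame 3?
(-7.1, 0.0)

The red pentagon was at (8.1, 1.1) in frame 1 and (1.0, 1.1) in frame 3.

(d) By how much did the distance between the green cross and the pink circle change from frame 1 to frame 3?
-0.2

Distance in frame 1: 6.7. Distance in frame 3: 6.5.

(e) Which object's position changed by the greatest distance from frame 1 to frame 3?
the red pentagon

(moved 7.1; next 6.7)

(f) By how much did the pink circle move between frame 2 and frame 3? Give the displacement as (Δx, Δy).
(-0.7, 2.5)

The pink circle was at (5.7, 5.4) in frame 2 and (5.0, 7.9) in frame 3.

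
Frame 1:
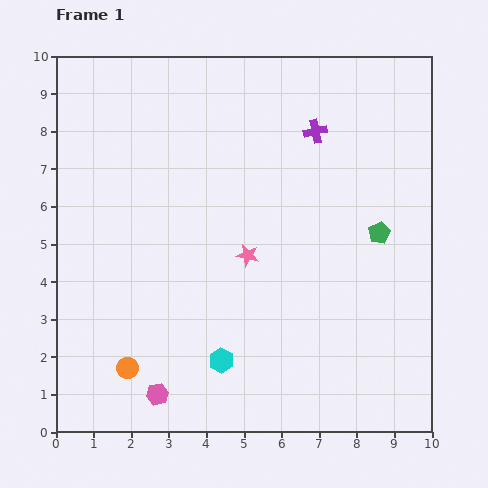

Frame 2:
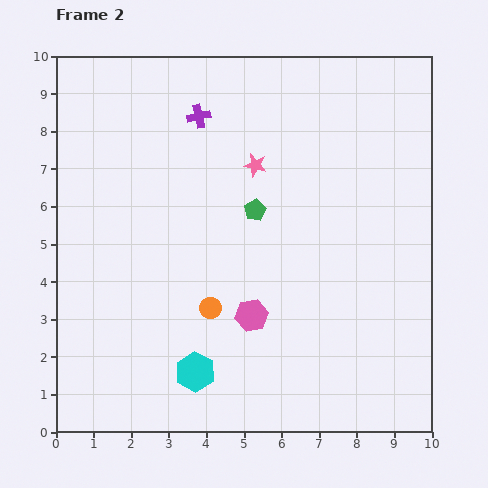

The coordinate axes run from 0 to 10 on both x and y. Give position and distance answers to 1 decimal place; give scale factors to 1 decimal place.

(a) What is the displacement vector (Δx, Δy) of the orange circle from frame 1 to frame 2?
(2.2, 1.6)

The orange circle was at (1.9, 1.7) in frame 1 and (4.1, 3.3) in frame 2.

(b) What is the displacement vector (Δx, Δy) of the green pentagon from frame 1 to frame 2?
(-3.3, 0.6)

The green pentagon was at (8.6, 5.3) in frame 1 and (5.3, 5.9) in frame 2.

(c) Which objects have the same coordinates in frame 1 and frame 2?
none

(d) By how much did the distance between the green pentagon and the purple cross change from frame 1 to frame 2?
-0.3

Distance in frame 1: 3.2. Distance in frame 2: 2.9.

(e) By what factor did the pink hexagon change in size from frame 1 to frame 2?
1.5×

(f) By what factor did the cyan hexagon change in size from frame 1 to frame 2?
1.6×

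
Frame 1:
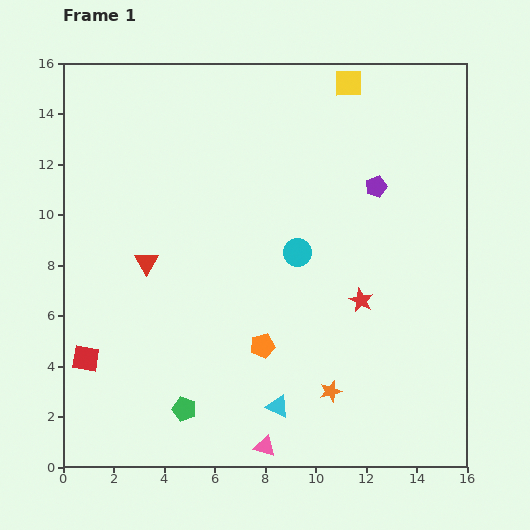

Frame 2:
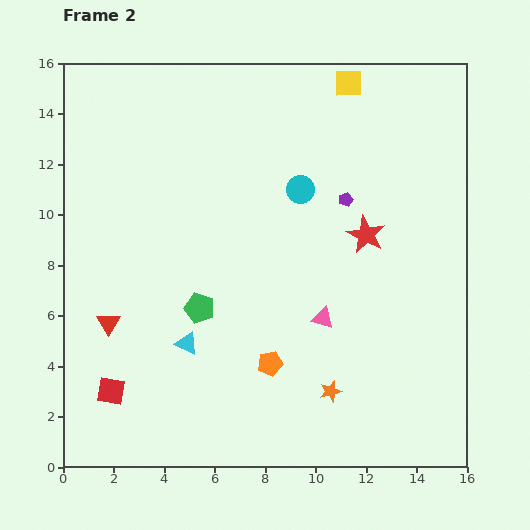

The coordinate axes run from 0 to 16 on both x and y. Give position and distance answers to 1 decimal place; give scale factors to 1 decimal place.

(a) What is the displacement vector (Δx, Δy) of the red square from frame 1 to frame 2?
(1.0, -1.3)

The red square was at (0.9, 4.3) in frame 1 and (1.9, 3.0) in frame 2.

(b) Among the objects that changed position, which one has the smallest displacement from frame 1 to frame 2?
the orange pentagon

(moved 0.8)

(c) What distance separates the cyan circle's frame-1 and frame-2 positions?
2.5

The cyan circle moved from (9.3, 8.5) to (9.4, 11.0), a distance of √(0.1² + 2.5²) ≈ 2.5.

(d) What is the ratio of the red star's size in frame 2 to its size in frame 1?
1.6×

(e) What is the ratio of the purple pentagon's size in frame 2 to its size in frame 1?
0.6×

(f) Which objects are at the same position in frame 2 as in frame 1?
the orange star, the yellow square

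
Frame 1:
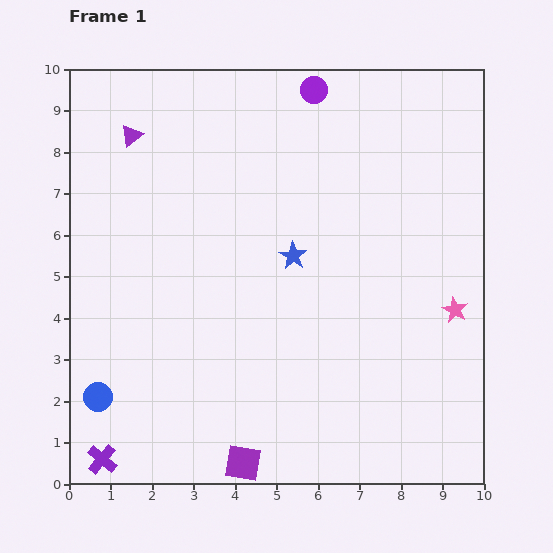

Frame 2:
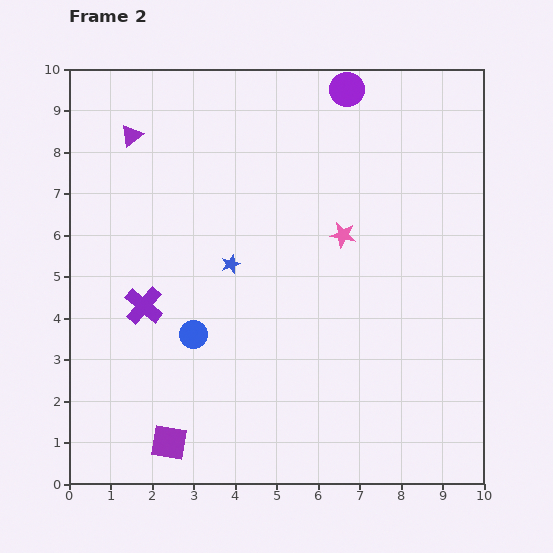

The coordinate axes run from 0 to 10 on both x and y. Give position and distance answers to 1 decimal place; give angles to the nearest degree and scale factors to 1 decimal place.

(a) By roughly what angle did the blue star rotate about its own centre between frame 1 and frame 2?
20° clockwise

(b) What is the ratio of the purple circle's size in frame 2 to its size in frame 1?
1.3×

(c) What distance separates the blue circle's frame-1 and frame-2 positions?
2.7

The blue circle moved from (0.7, 2.1) to (3.0, 3.6), a distance of √(2.3² + 1.5²) ≈ 2.7.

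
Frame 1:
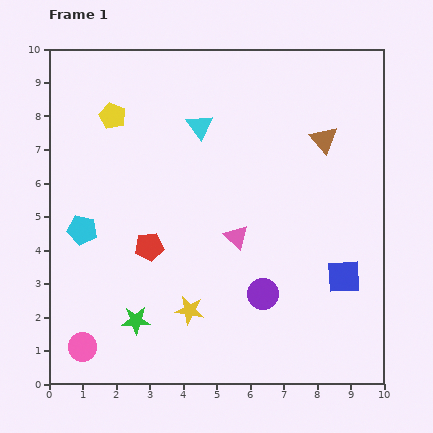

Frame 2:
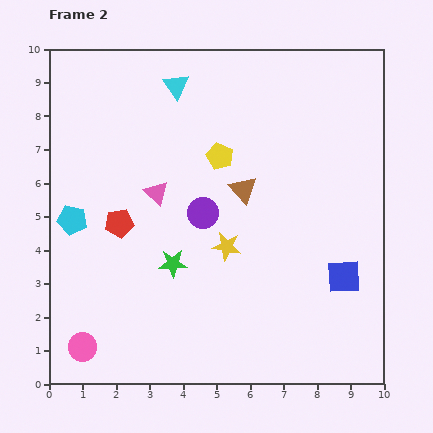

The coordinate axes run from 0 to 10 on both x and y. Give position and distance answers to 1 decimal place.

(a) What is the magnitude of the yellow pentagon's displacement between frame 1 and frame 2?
3.4

The yellow pentagon moved from (1.9, 8.0) to (5.1, 6.8), a distance of √(3.2² + 1.2²) ≈ 3.4.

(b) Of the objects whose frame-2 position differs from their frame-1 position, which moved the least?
the cyan pentagon

(moved 0.4)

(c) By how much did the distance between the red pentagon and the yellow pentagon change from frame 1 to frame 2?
-0.5

Distance in frame 1: 4.1. Distance in frame 2: 3.6.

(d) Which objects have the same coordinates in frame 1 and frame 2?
the pink circle, the blue square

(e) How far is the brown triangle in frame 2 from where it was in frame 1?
2.8

The brown triangle moved from (8.2, 7.3) to (5.8, 5.8), a distance of √(2.4² + 1.5²) ≈ 2.8.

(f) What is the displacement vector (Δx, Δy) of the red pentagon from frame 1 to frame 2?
(-0.9, 0.7)

The red pentagon was at (3.0, 4.1) in frame 1 and (2.1, 4.8) in frame 2.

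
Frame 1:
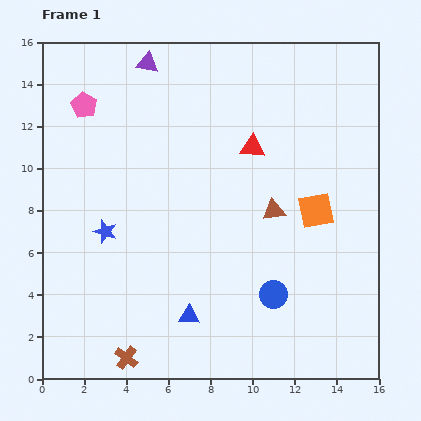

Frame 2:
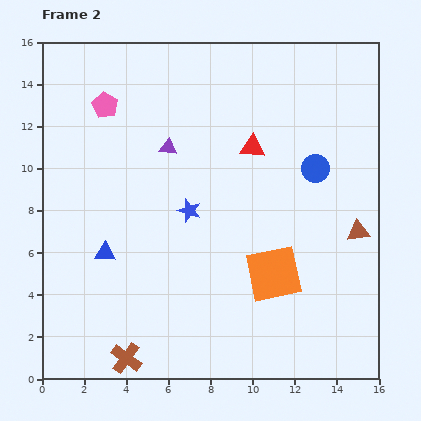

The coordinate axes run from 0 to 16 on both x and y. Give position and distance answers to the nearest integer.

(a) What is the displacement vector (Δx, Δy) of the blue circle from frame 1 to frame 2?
(2, 6)

The blue circle was at (11, 4) in frame 1 and (13, 10) in frame 2.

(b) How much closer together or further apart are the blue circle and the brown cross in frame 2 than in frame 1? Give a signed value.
+5

Distance in frame 1: 8. Distance in frame 2: 13.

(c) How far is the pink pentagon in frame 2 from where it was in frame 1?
1

The pink pentagon moved from (2, 13) to (3, 13), a distance of √(1² + 0²) ≈ 1.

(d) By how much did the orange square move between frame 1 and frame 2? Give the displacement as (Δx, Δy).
(-2, -3)

The orange square was at (13, 8) in frame 1 and (11, 5) in frame 2.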